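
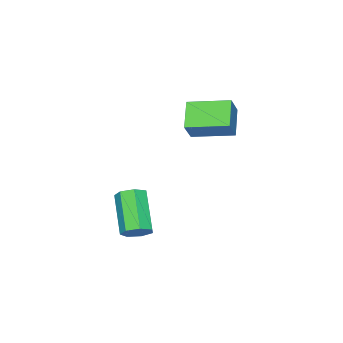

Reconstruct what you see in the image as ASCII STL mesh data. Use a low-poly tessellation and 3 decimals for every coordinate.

solid 
facet normal 0.419 0.496 -0.761
outer loop
vertex 0.855 2.657 -3.328
vertex 0.605 2.311 -3.691
vertex 0.415 2.794 -3.481
endloop
endfacet
facet normal 0.058 0.821 0.568
outer loop
vertex 0.855 2.657 -3.328
vertex 0.415 2.794 -3.481
vertex 0.124 1.794 -2.005
endloop
endfacet
facet normal 0.059 0.821 0.568
outer loop
vertex 0.124 1.794 -2.005
vertex 0.415 2.794 -3.481
vertex -0.316 1.932 -2.159
endloop
endfacet
facet normal -0.421 -0.497 0.759
outer loop
vertex 0.124 1.794 -2.005
vertex -0.316 1.932 -2.159
vertex -0.125 1.449 -2.369
endloop
endfacet
facet normal 0.421 0.496 -0.760
outer loop
vertex 0.415 2.794 -3.481
vertex 0.605 2.311 -3.691
vertex 0.118 2.568 -3.793
endloop
endfacet
facet normal -0.671 0.734 0.107
outer loop
vertex 0.415 2.794 -3.481
vertex 0.118 2.568 -3.793
vertex -0.316 1.932 -2.159
endloop
endfacet
facet normal -0.672 0.733 0.107
outer loop
vertex -0.316 1.932 -2.159
vertex 0.118 2.568 -3.793
vertex -0.613 1.705 -2.47
endloop
endfacet
facet normal -0.418 -0.496 0.761
outer loop
vertex -0.316 1.932 -2.159
vertex -0.613 1.705 -2.47
vertex -0.125 1.449 -2.369
endloop
endfacet
facet normal 0.421 0.496 -0.759
outer loop
vertex 0.118 2.568 -3.793
vertex 0.605 2.311 -3.691
vertex 0.188 2.149 -4.028
endloop
endfacet
facet normal -0.896 0.094 -0.434
outer loop
vertex 0.118 2.568 -3.793
vertex 0.188 2.149 -4.028
vertex -0.613 1.705 -2.47
endloop
endfacet
facet normal -0.896 0.092 -0.434
outer loop
vertex -0.613 1.705 -2.47
vertex 0.188 2.149 -4.028
vertex -0.542 1.286 -2.705
endloop
endfacet
facet normal -0.418 -0.497 0.760
outer loop
vertex -0.613 1.705 -2.47
vertex -0.542 1.286 -2.705
vertex -0.125 1.449 -2.369
endloop
endfacet
facet normal 0.421 0.497 -0.759
outer loop
vertex 0.188 2.149 -4.028
vertex 0.605 2.311 -3.691
vertex 0.573 1.852 -4.009
endloop
endfacet
facet normal -0.445 -0.618 -0.648
outer loop
vertex 0.188 2.149 -4.028
vertex 0.573 1.852 -4.009
vertex -0.542 1.286 -2.705
endloop
endfacet
facet normal -0.446 -0.616 -0.649
outer loop
vertex -0.542 1.286 -2.705
vertex 0.573 1.852 -4.009
vertex -0.158 0.989 -2.687
endloop
endfacet
facet normal -0.419 -0.496 0.761
outer loop
vertex -0.542 1.286 -2.705
vertex -0.158 0.989 -2.687
vertex -0.125 1.449 -2.369
endloop
endfacet
facet normal 0.420 0.497 -0.759
outer loop
vertex 0.573 1.852 -4.009
vertex 0.605 2.311 -3.691
vertex 0.981 1.901 -3.751
endloop
endfacet
facet normal 0.340 -0.862 -0.375
outer loop
vertex 0.573 1.852 -4.009
vertex 0.981 1.901 -3.751
vertex -0.158 0.989 -2.687
endloop
endfacet
facet normal 0.340 -0.862 -0.375
outer loop
vertex -0.158 0.989 -2.687
vertex 0.981 1.901 -3.751
vertex 0.251 1.038 -2.429
endloop
endfacet
facet normal -0.420 -0.495 0.760
outer loop
vertex -0.158 0.989 -2.687
vertex 0.251 1.038 -2.429
vertex -0.125 1.449 -2.369
endloop
endfacet
facet normal 0.419 0.496 -0.760
outer loop
vertex 0.981 1.901 -3.751
vertex 0.605 2.311 -3.691
vertex 1.107 2.259 -3.448
endloop
endfacet
facet normal 0.870 -0.459 0.181
outer loop
vertex 0.981 1.901 -3.751
vertex 1.107 2.259 -3.448
vertex 0.251 1.038 -2.429
endloop
endfacet
facet normal 0.870 -0.458 0.182
outer loop
vertex 0.251 1.038 -2.429
vertex 1.107 2.259 -3.448
vertex 0.376 1.396 -2.126
endloop
endfacet
facet normal -0.421 -0.496 0.760
outer loop
vertex 0.251 1.038 -2.429
vertex 0.376 1.396 -2.126
vertex -0.125 1.449 -2.369
endloop
endfacet
facet normal 0.420 0.495 -0.761
outer loop
vertex 1.107 2.259 -3.448
vertex 0.605 2.311 -3.691
vertex 0.855 2.657 -3.328
endloop
endfacet
facet normal 0.745 0.290 0.601
outer loop
vertex 1.107 2.259 -3.448
vertex 0.855 2.657 -3.328
vertex 0.376 1.396 -2.126
endloop
endfacet
facet normal 0.745 0.289 0.601
outer loop
vertex 0.376 1.396 -2.126
vertex 0.855 2.657 -3.328
vertex 0.124 1.794 -2.005
endloop
endfacet
facet normal -0.421 -0.497 0.759
outer loop
vertex 0.376 1.396 -2.126
vertex 0.124 1.794 -2.005
vertex -0.125 1.449 -2.369
endloop
endfacet
facet normal -0.577 -0.387 0.719
outer loop
vertex -2.342 1.997 1.326
vertex -3.026 3.353 1.508
vertex -2.998 1.754 0.669
endloop
endfacet
facet normal 0.447 -0.886 -0.119
outer loop
vertex -2.294 2.227 -0.208
vertex -2.342 1.997 1.326
vertex -2.998 1.754 0.669
endloop
endfacet
facet normal -0.577 -0.387 0.719
outer loop
vertex -2.998 1.754 0.669
vertex -3.026 3.353 1.508
vertex -3.682 3.111 0.851
endloop
endfacet
facet normal -0.683 -0.253 -0.685
outer loop
vertex -3.682 3.111 0.851
vertex -2.294 2.227 -0.208
vertex -2.998 1.754 0.669
endloop
endfacet
facet normal 0.683 0.253 0.685
outer loop
vertex -2.342 1.997 1.326
vertex -2.322 3.826 0.631
vertex -3.026 3.353 1.508
endloop
endfacet
facet normal 0.446 -0.887 -0.119
outer loop
vertex -1.638 2.469 0.449
vertex -2.342 1.997 1.326
vertex -2.294 2.227 -0.208
endloop
endfacet
facet normal 0.684 0.253 0.685
outer loop
vertex -1.638 2.469 0.449
vertex -2.322 3.826 0.631
vertex -2.342 1.997 1.326
endloop
endfacet
facet normal -0.447 0.887 0.120
outer loop
vertex -3.026 3.353 1.508
vertex -2.322 3.826 0.631
vertex -3.682 3.111 0.851
endloop
endfacet
facet normal -0.683 -0.253 -0.685
outer loop
vertex -2.978 3.583 -0.026
vertex -2.294 2.227 -0.208
vertex -3.682 3.111 0.851
endloop
endfacet
facet normal -0.447 0.887 0.118
outer loop
vertex -3.682 3.111 0.851
vertex -2.322 3.826 0.631
vertex -2.978 3.583 -0.026
endloop
endfacet
facet normal 0.577 0.388 -0.719
outer loop
vertex -2.978 3.583 -0.026
vertex -1.638 2.469 0.449
vertex -2.294 2.227 -0.208
endloop
endfacet
facet normal 0.577 0.387 -0.719
outer loop
vertex -2.322 3.826 0.631
vertex -1.638 2.469 0.449
vertex -2.978 3.583 -0.026
endloop
endfacet

endsolid


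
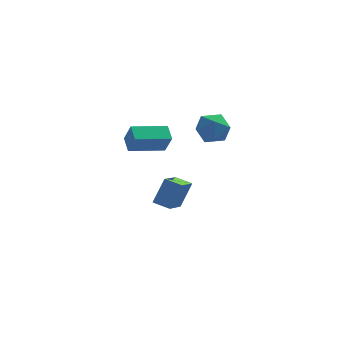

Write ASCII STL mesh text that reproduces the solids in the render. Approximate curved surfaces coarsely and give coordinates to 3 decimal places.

solid 
facet normal -0.952 -0.257 0.164
outer loop
vertex -1.787 -2.836 3.299
vertex -1.928 -2.075 3.675
vertex -2.07 -2.407 2.326
endloop
endfacet
facet normal 0.164 -0.884 -0.437
outer loop
vertex -0.432 -1.965 2.045
vertex -1.787 -2.836 3.299
vertex -2.07 -2.407 2.326
endloop
endfacet
facet normal -0.952 -0.258 0.164
outer loop
vertex -2.07 -2.407 2.326
vertex -1.928 -2.075 3.675
vertex -2.211 -1.647 2.702
endloop
endfacet
facet normal -0.257 0.390 -0.884
outer loop
vertex -2.211 -1.647 2.702
vertex -0.432 -1.965 2.045
vertex -2.07 -2.407 2.326
endloop
endfacet
facet normal 0.257 -0.389 0.885
outer loop
vertex -1.787 -2.836 3.299
vertex -0.29 -1.633 3.394
vertex -1.928 -2.075 3.675
endloop
endfacet
facet normal 0.164 -0.884 -0.437
outer loop
vertex -0.149 -2.393 3.018
vertex -1.787 -2.836 3.299
vertex -0.432 -1.965 2.045
endloop
endfacet
facet normal 0.257 -0.390 0.884
outer loop
vertex -0.149 -2.393 3.018
vertex -0.29 -1.633 3.394
vertex -1.787 -2.836 3.299
endloop
endfacet
facet normal -0.164 0.885 0.437
outer loop
vertex -1.928 -2.075 3.675
vertex -0.29 -1.633 3.394
vertex -2.211 -1.647 2.702
endloop
endfacet
facet normal -0.257 0.389 -0.884
outer loop
vertex -0.573 -1.204 2.421
vertex -0.432 -1.965 2.045
vertex -2.211 -1.647 2.702
endloop
endfacet
facet normal -0.164 0.884 0.438
outer loop
vertex -2.211 -1.647 2.702
vertex -0.29 -1.633 3.394
vertex -0.573 -1.204 2.421
endloop
endfacet
facet normal 0.952 0.257 -0.164
outer loop
vertex -0.573 -1.204 2.421
vertex -0.149 -2.393 3.018
vertex -0.432 -1.965 2.045
endloop
endfacet
facet normal 0.952 0.258 -0.163
outer loop
vertex -0.29 -1.633 3.394
vertex -0.149 -2.393 3.018
vertex -0.573 -1.204 2.421
endloop
endfacet
facet normal -0.849 0.481 0.219
outer loop
vertex -0.256 1.178 -1.699
vertex 0.334 2.555 -2.437
vertex -0.838 0.738 -2.986
endloop
endfacet
facet normal -0.353 -0.825 0.442
outer loop
vertex -0.074 0.305 -3.183
vertex -0.256 1.178 -1.699
vertex -0.838 0.738 -2.986
endloop
endfacet
facet normal -0.849 0.481 0.219
outer loop
vertex -0.838 0.738 -2.986
vertex 0.334 2.555 -2.437
vertex -0.248 2.115 -3.724
endloop
endfacet
facet normal -0.393 -0.298 -0.870
outer loop
vertex -0.248 2.115 -3.724
vertex -0.074 0.305 -3.183
vertex -0.838 0.738 -2.986
endloop
endfacet
facet normal 0.393 0.298 0.870
outer loop
vertex -0.256 1.178 -1.699
vertex 1.098 2.122 -2.634
vertex 0.334 2.555 -2.437
endloop
endfacet
facet normal -0.353 -0.825 0.442
outer loop
vertex 0.508 0.745 -1.896
vertex -0.256 1.178 -1.699
vertex -0.074 0.305 -3.183
endloop
endfacet
facet normal 0.393 0.298 0.870
outer loop
vertex 0.508 0.745 -1.896
vertex 1.098 2.122 -2.634
vertex -0.256 1.178 -1.699
endloop
endfacet
facet normal 0.353 0.825 -0.442
outer loop
vertex 0.334 2.555 -2.437
vertex 1.098 2.122 -2.634
vertex -0.248 2.115 -3.724
endloop
endfacet
facet normal -0.393 -0.298 -0.870
outer loop
vertex 0.516 1.682 -3.921
vertex -0.074 0.305 -3.183
vertex -0.248 2.115 -3.724
endloop
endfacet
facet normal 0.353 0.825 -0.442
outer loop
vertex -0.248 2.115 -3.724
vertex 1.098 2.122 -2.634
vertex 0.516 1.682 -3.921
endloop
endfacet
facet normal 0.849 -0.481 -0.219
outer loop
vertex 0.516 1.682 -3.921
vertex 0.508 0.745 -1.896
vertex -0.074 0.305 -3.183
endloop
endfacet
facet normal 0.849 -0.481 -0.219
outer loop
vertex 1.098 2.122 -2.634
vertex 0.508 0.745 -1.896
vertex 0.516 1.682 -3.921
endloop
endfacet
facet normal -0.959 0.100 0.267
outer loop
vertex 1.083 0.1 2.186
vertex 1.101 -0.733 2.563
vertex 1.317 0.001 3.064
endloop
endfacet
facet normal -0.630 0.735 0.251
outer loop
vertex 1.083 0.1 2.186
vertex 1.317 0.001 3.064
vertex 1.781 0.581 2.531
endloop
endfacet
facet normal -0.374 0.834 -0.406
outer loop
vertex 1.083 0.1 2.186
vertex 1.781 0.581 2.531
vertex 1.851 0.207 1.699
endloop
endfacet
facet normal -0.543 0.261 -0.798
outer loop
vertex 1.083 0.1 2.186
vertex 1.851 0.207 1.699
vertex 1.431 -0.605 1.719
endloop
endfacet
facet normal -0.904 -0.193 -0.383
outer loop
vertex 1.083 0.1 2.186
vertex 1.431 -0.605 1.719
vertex 1.101 -0.733 2.563
endloop
endfacet
facet normal -0.078 0.708 0.702
outer loop
vertex 1.781 0.581 2.531
vertex 1.317 0.001 3.064
vertex 2.229 0.045 3.121
endloop
endfacet
facet normal -0.609 -0.317 0.727
outer loop
vertex 1.317 0.001 3.064
vertex 1.101 -0.733 2.563
vertex 1.809 -0.767 3.141
endloop
endfacet
facet normal -0.520 -0.791 -0.323
outer loop
vertex 1.101 -0.733 2.563
vertex 1.431 -0.605 1.719
vertex 1.879 -1.141 2.309
endloop
endfacet
facet normal 0.065 -0.058 -0.996
outer loop
vertex 1.431 -0.605 1.719
vertex 1.851 0.207 1.699
vertex 2.343 -0.561 1.776
endloop
endfacet
facet normal 0.337 0.869 -0.362
outer loop
vertex 1.851 0.207 1.699
vertex 1.781 0.581 2.531
vertex 2.559 0.173 2.277
endloop
endfacet
facet normal 0.543 -0.261 0.798
outer loop
vertex 2.577 -0.66 2.654
vertex 2.229 0.045 3.121
vertex 1.809 -0.767 3.141
endloop
endfacet
facet normal 0.374 -0.834 0.406
outer loop
vertex 2.577 -0.66 2.654
vertex 1.809 -0.767 3.141
vertex 1.879 -1.141 2.309
endloop
endfacet
facet normal 0.630 -0.735 -0.251
outer loop
vertex 2.577 -0.66 2.654
vertex 1.879 -1.141 2.309
vertex 2.343 -0.561 1.776
endloop
endfacet
facet normal 0.959 -0.100 -0.267
outer loop
vertex 2.577 -0.66 2.654
vertex 2.343 -0.561 1.776
vertex 2.559 0.173 2.277
endloop
endfacet
facet normal 0.904 0.193 0.383
outer loop
vertex 2.577 -0.66 2.654
vertex 2.559 0.173 2.277
vertex 2.229 0.045 3.121
endloop
endfacet
facet normal -0.065 0.058 0.996
outer loop
vertex 1.809 -0.767 3.141
vertex 2.229 0.045 3.121
vertex 1.317 0.001 3.064
endloop
endfacet
facet normal -0.337 -0.869 0.362
outer loop
vertex 1.879 -1.141 2.309
vertex 1.809 -0.767 3.141
vertex 1.101 -0.733 2.563
endloop
endfacet
facet normal 0.078 -0.708 -0.702
outer loop
vertex 2.343 -0.561 1.776
vertex 1.879 -1.141 2.309
vertex 1.431 -0.605 1.719
endloop
endfacet
facet normal 0.609 0.317 -0.727
outer loop
vertex 2.559 0.173 2.277
vertex 2.343 -0.561 1.776
vertex 1.851 0.207 1.699
endloop
endfacet
facet normal 0.520 0.791 0.323
outer loop
vertex 2.229 0.045 3.121
vertex 2.559 0.173 2.277
vertex 1.781 0.581 2.531
endloop
endfacet

endsolid


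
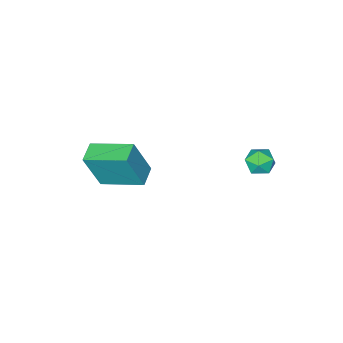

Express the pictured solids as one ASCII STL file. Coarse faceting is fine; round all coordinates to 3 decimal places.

solid 
facet normal -0.521 0.796 0.310
outer loop
vertex 1.823 -2.108 -0.407
vertex 2.548 -1.568 -0.575
vertex 1.217 -1.833 -2.133
endloop
endfacet
facet normal -0.788 -0.588 0.183
outer loop
vertex 2.212 -3.352 -2.725
vertex 1.823 -2.108 -0.407
vertex 1.217 -1.833 -2.133
endloop
endfacet
facet normal -0.521 0.796 0.310
outer loop
vertex 1.217 -1.833 -2.133
vertex 2.548 -1.568 -0.575
vertex 1.942 -1.293 -2.301
endloop
endfacet
facet normal -0.327 0.149 -0.933
outer loop
vertex 1.942 -1.293 -2.301
vertex 2.212 -3.352 -2.725
vertex 1.217 -1.833 -2.133
endloop
endfacet
facet normal 0.327 -0.149 0.933
outer loop
vertex 1.823 -2.108 -0.407
vertex 3.543 -3.087 -1.167
vertex 2.548 -1.568 -0.575
endloop
endfacet
facet normal -0.788 -0.588 0.183
outer loop
vertex 2.818 -3.627 -0.999
vertex 1.823 -2.108 -0.407
vertex 2.212 -3.352 -2.725
endloop
endfacet
facet normal 0.327 -0.149 0.933
outer loop
vertex 2.818 -3.627 -0.999
vertex 3.543 -3.087 -1.167
vertex 1.823 -2.108 -0.407
endloop
endfacet
facet normal 0.788 0.588 -0.183
outer loop
vertex 2.548 -1.568 -0.575
vertex 3.543 -3.087 -1.167
vertex 1.942 -1.293 -2.301
endloop
endfacet
facet normal -0.327 0.149 -0.933
outer loop
vertex 2.937 -2.812 -2.893
vertex 2.212 -3.352 -2.725
vertex 1.942 -1.293 -2.301
endloop
endfacet
facet normal 0.788 0.588 -0.183
outer loop
vertex 1.942 -1.293 -2.301
vertex 3.543 -3.087 -1.167
vertex 2.937 -2.812 -2.893
endloop
endfacet
facet normal 0.521 -0.796 -0.310
outer loop
vertex 2.937 -2.812 -2.893
vertex 2.818 -3.627 -0.999
vertex 2.212 -3.352 -2.725
endloop
endfacet
facet normal 0.521 -0.796 -0.310
outer loop
vertex 3.543 -3.087 -1.167
vertex 2.818 -3.627 -0.999
vertex 2.937 -2.812 -2.893
endloop
endfacet
facet normal 0.121 0.955 0.270
outer loop
vertex -0.858 2.744 0.078
vertex -1.159 2.619 0.655
vertex -0.502 2.551 0.602
endloop
endfacet
facet normal 0.646 0.745 -0.165
outer loop
vertex -0.858 2.744 0.078
vertex -0.502 2.551 0.602
vertex -0.369 2.303 0.003
endloop
endfacet
facet normal 0.353 0.524 -0.775
outer loop
vertex -0.858 2.744 0.078
vertex -0.369 2.303 0.003
vertex -0.944 2.219 -0.316
endloop
endfacet
facet normal -0.355 0.598 -0.719
outer loop
vertex -0.858 2.744 0.078
vertex -0.944 2.219 -0.316
vertex -1.432 2.414 0.087
endloop
endfacet
facet normal -0.498 0.864 -0.073
outer loop
vertex -0.858 2.744 0.078
vertex -1.432 2.414 0.087
vertex -1.159 2.619 0.655
endloop
endfacet
facet normal 0.973 0.187 0.138
outer loop
vertex -0.369 2.303 0.003
vertex -0.502 2.551 0.602
vertex -0.368 1.906 0.533
endloop
endfacet
facet normal 0.122 0.528 0.841
outer loop
vertex -0.502 2.551 0.602
vertex -1.159 2.619 0.655
vertex -0.856 2.101 0.936
endloop
endfacet
facet normal -0.880 0.380 0.286
outer loop
vertex -1.159 2.619 0.655
vertex -1.432 2.414 0.087
vertex -1.431 2.017 0.617
endloop
endfacet
facet normal -0.648 -0.053 -0.759
outer loop
vertex -1.432 2.414 0.087
vertex -0.944 2.219 -0.316
vertex -1.298 1.769 0.018
endloop
endfacet
facet normal 0.497 -0.171 -0.851
outer loop
vertex -0.944 2.219 -0.316
vertex -0.369 2.303 0.003
vertex -0.641 1.701 -0.035
endloop
endfacet
facet normal 0.355 -0.598 0.719
outer loop
vertex -0.942 1.576 0.542
vertex -0.368 1.906 0.533
vertex -0.856 2.101 0.936
endloop
endfacet
facet normal -0.353 -0.524 0.775
outer loop
vertex -0.942 1.576 0.542
vertex -0.856 2.101 0.936
vertex -1.431 2.017 0.617
endloop
endfacet
facet normal -0.646 -0.745 0.165
outer loop
vertex -0.942 1.576 0.542
vertex -1.431 2.017 0.617
vertex -1.298 1.769 0.018
endloop
endfacet
facet normal -0.121 -0.955 -0.270
outer loop
vertex -0.942 1.576 0.542
vertex -1.298 1.769 0.018
vertex -0.641 1.701 -0.035
endloop
endfacet
facet normal 0.498 -0.864 0.073
outer loop
vertex -0.942 1.576 0.542
vertex -0.641 1.701 -0.035
vertex -0.368 1.906 0.533
endloop
endfacet
facet normal 0.648 0.053 0.759
outer loop
vertex -0.856 2.101 0.936
vertex -0.368 1.906 0.533
vertex -0.502 2.551 0.602
endloop
endfacet
facet normal -0.497 0.171 0.851
outer loop
vertex -1.431 2.017 0.617
vertex -0.856 2.101 0.936
vertex -1.159 2.619 0.655
endloop
endfacet
facet normal -0.973 -0.187 -0.138
outer loop
vertex -1.298 1.769 0.018
vertex -1.431 2.017 0.617
vertex -1.432 2.414 0.087
endloop
endfacet
facet normal -0.122 -0.528 -0.841
outer loop
vertex -0.641 1.701 -0.035
vertex -1.298 1.769 0.018
vertex -0.944 2.219 -0.316
endloop
endfacet
facet normal 0.880 -0.380 -0.286
outer loop
vertex -0.368 1.906 0.533
vertex -0.641 1.701 -0.035
vertex -0.369 2.303 0.003
endloop
endfacet

endsolid


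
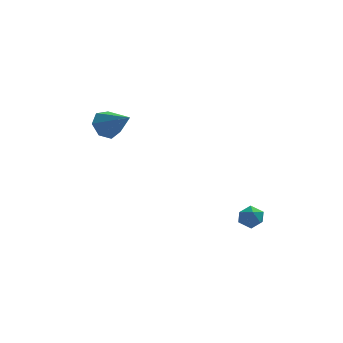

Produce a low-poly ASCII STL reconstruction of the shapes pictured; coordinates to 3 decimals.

solid 
facet normal -0.642 0.582 -0.498
outer loop
vertex 3.345 -2.309 -1.694
vertex 2.772 -2.752 -1.473
vertex 2.979 -2.16 -1.048
endloop
endfacet
facet normal -0.083 0.960 -0.268
outer loop
vertex 3.345 -2.309 -1.694
vertex 2.979 -2.16 -1.048
vertex 3.734 -2.103 -1.078
endloop
endfacet
facet normal 0.507 0.668 -0.544
outer loop
vertex 3.345 -2.309 -1.694
vertex 3.734 -2.103 -1.078
vertex 3.993 -2.66 -1.521
endloop
endfacet
facet normal 0.312 0.110 -0.944
outer loop
vertex 3.345 -2.309 -1.694
vertex 3.993 -2.66 -1.521
vertex 3.399 -3.061 -1.764
endloop
endfacet
facet normal -0.397 0.057 -0.916
outer loop
vertex 3.345 -2.309 -1.694
vertex 3.399 -3.061 -1.764
vertex 2.772 -2.752 -1.473
endloop
endfacet
facet normal -0.050 0.895 0.442
outer loop
vertex 3.734 -2.103 -1.078
vertex 2.979 -2.16 -1.048
vertex 3.401 -2.419 -0.476
endloop
endfacet
facet normal -0.956 0.284 0.070
outer loop
vertex 2.979 -2.16 -1.048
vertex 2.772 -2.752 -1.473
vertex 2.807 -2.82 -0.719
endloop
endfacet
facet normal -0.560 -0.565 -0.606
outer loop
vertex 2.772 -2.752 -1.473
vertex 3.399 -3.061 -1.764
vertex 3.066 -3.377 -1.162
endloop
endfacet
facet normal 0.589 -0.478 -0.651
outer loop
vertex 3.399 -3.061 -1.764
vertex 3.993 -2.66 -1.521
vertex 3.821 -3.32 -1.192
endloop
endfacet
facet normal 0.906 0.424 -0.004
outer loop
vertex 3.993 -2.66 -1.521
vertex 3.734 -2.103 -1.078
vertex 4.028 -2.728 -0.767
endloop
endfacet
facet normal -0.312 -0.110 0.944
outer loop
vertex 3.455 -3.171 -0.546
vertex 3.401 -2.419 -0.476
vertex 2.807 -2.82 -0.719
endloop
endfacet
facet normal -0.507 -0.668 0.544
outer loop
vertex 3.455 -3.171 -0.546
vertex 2.807 -2.82 -0.719
vertex 3.066 -3.377 -1.162
endloop
endfacet
facet normal 0.083 -0.960 0.268
outer loop
vertex 3.455 -3.171 -0.546
vertex 3.066 -3.377 -1.162
vertex 3.821 -3.32 -1.192
endloop
endfacet
facet normal 0.642 -0.582 0.498
outer loop
vertex 3.455 -3.171 -0.546
vertex 3.821 -3.32 -1.192
vertex 4.028 -2.728 -0.767
endloop
endfacet
facet normal 0.397 -0.057 0.916
outer loop
vertex 3.455 -3.171 -0.546
vertex 4.028 -2.728 -0.767
vertex 3.401 -2.419 -0.476
endloop
endfacet
facet normal -0.589 0.478 0.651
outer loop
vertex 2.807 -2.82 -0.719
vertex 3.401 -2.419 -0.476
vertex 2.979 -2.16 -1.048
endloop
endfacet
facet normal -0.906 -0.424 0.004
outer loop
vertex 3.066 -3.377 -1.162
vertex 2.807 -2.82 -0.719
vertex 2.772 -2.752 -1.473
endloop
endfacet
facet normal 0.050 -0.895 -0.442
outer loop
vertex 3.821 -3.32 -1.192
vertex 3.066 -3.377 -1.162
vertex 3.399 -3.061 -1.764
endloop
endfacet
facet normal 0.956 -0.284 -0.070
outer loop
vertex 4.028 -2.728 -0.767
vertex 3.821 -3.32 -1.192
vertex 3.993 -2.66 -1.521
endloop
endfacet
facet normal 0.560 0.565 0.606
outer loop
vertex 3.401 -2.419 -0.476
vertex 4.028 -2.728 -0.767
vertex 3.734 -2.103 -1.078
endloop
endfacet
facet normal -0.612 0.581 -0.536
outer loop
vertex -3.081 2.726 2.419
vertex -3.796 2.536 3.03
vertex -3.152 3.247 3.065
endloop
endfacet
facet normal 0.965 0.244 -0.091
outer loop
vertex -3.081 2.726 2.419
vertex -3.152 3.247 3.065
vertex -2.584 1.384 4.09
endloop
endfacet
facet normal -0.613 0.581 -0.535
outer loop
vertex -3.152 3.247 3.065
vertex -3.796 2.536 3.03
vertex -3.708 3.232 3.685
endloop
endfacet
facet normal 0.633 0.512 0.580
outer loop
vertex -3.152 3.247 3.065
vertex -3.708 3.232 3.685
vertex -2.584 1.384 4.09
endloop
endfacet
facet normal -0.612 0.582 -0.536
outer loop
vertex -3.708 3.232 3.685
vertex -3.796 2.536 3.03
vertex -4.331 2.693 3.811
endloop
endfacet
facet normal 0.008 0.219 0.976
outer loop
vertex -3.708 3.232 3.685
vertex -4.331 2.693 3.811
vertex -2.584 1.384 4.09
endloop
endfacet
facet normal -0.612 0.582 -0.536
outer loop
vertex -4.331 2.693 3.811
vertex -3.796 2.536 3.03
vertex -4.551 2.036 3.349
endloop
endfacet
facet normal -0.438 -0.414 0.798
outer loop
vertex -4.331 2.693 3.811
vertex -4.551 2.036 3.349
vertex -2.584 1.384 4.09
endloop
endfacet
facet normal -0.612 0.582 -0.536
outer loop
vertex -4.551 2.036 3.349
vertex -3.796 2.536 3.03
vertex -4.202 1.755 2.646
endloop
endfacet
facet normal -0.370 -0.911 0.181
outer loop
vertex -4.551 2.036 3.349
vertex -4.202 1.755 2.646
vertex -2.584 1.384 4.09
endloop
endfacet
facet normal -0.612 0.582 -0.536
outer loop
vertex -4.202 1.755 2.646
vertex -3.796 2.536 3.03
vertex -3.548 2.062 2.232
endloop
endfacet
facet normal 0.161 -0.897 -0.411
outer loop
vertex -4.202 1.755 2.646
vertex -3.548 2.062 2.232
vertex -2.584 1.384 4.09
endloop
endfacet
facet normal -0.612 0.581 -0.536
outer loop
vertex -3.548 2.062 2.232
vertex -3.796 2.536 3.03
vertex -3.081 2.726 2.419
endloop
endfacet
facet normal 0.756 -0.382 -0.532
outer loop
vertex -3.548 2.062 2.232
vertex -3.081 2.726 2.419
vertex -2.584 1.384 4.09
endloop
endfacet

endsolid


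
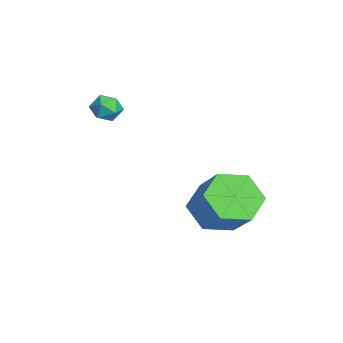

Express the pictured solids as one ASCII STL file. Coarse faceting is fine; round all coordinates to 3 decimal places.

solid 
facet normal -0.389 0.319 0.864
outer loop
vertex -0.765 0.311 3.411
vertex -0.507 -0.182 3.709
vertex -0.185 0.357 3.655
endloop
endfacet
facet normal -0.250 0.867 0.430
outer loop
vertex -0.765 0.311 3.411
vertex -0.185 0.357 3.655
vertex -0.309 0.603 3.087
endloop
endfacet
facet normal -0.616 0.768 -0.175
outer loop
vertex -0.765 0.311 3.411
vertex -0.309 0.603 3.087
vertex -0.708 0.215 2.79
endloop
endfacet
facet normal -0.981 0.158 -0.114
outer loop
vertex -0.765 0.311 3.411
vertex -0.708 0.215 2.79
vertex -0.831 -0.27 3.175
endloop
endfacet
facet normal -0.840 -0.120 0.529
outer loop
vertex -0.765 0.311 3.411
vertex -0.831 -0.27 3.175
vertex -0.507 -0.182 3.709
endloop
endfacet
facet normal 0.445 0.853 0.272
outer loop
vertex -0.309 0.603 3.087
vertex -0.185 0.357 3.655
vertex 0.231 0.29 3.185
endloop
endfacet
facet normal 0.220 -0.034 0.975
outer loop
vertex -0.185 0.357 3.655
vertex -0.507 -0.182 3.709
vertex 0.108 -0.195 3.57
endloop
endfacet
facet normal -0.510 -0.744 0.432
outer loop
vertex -0.507 -0.182 3.709
vertex -0.831 -0.27 3.175
vertex -0.291 -0.583 3.273
endloop
endfacet
facet normal -0.736 -0.297 -0.609
outer loop
vertex -0.831 -0.27 3.175
vertex -0.708 0.215 2.79
vertex -0.415 -0.337 2.705
endloop
endfacet
facet normal -0.145 0.691 -0.708
outer loop
vertex -0.708 0.215 2.79
vertex -0.309 0.603 3.087
vertex -0.093 0.202 2.651
endloop
endfacet
facet normal 0.981 -0.158 0.114
outer loop
vertex 0.165 -0.291 2.949
vertex 0.231 0.29 3.185
vertex 0.108 -0.195 3.57
endloop
endfacet
facet normal 0.616 -0.768 0.175
outer loop
vertex 0.165 -0.291 2.949
vertex 0.108 -0.195 3.57
vertex -0.291 -0.583 3.273
endloop
endfacet
facet normal 0.250 -0.867 -0.430
outer loop
vertex 0.165 -0.291 2.949
vertex -0.291 -0.583 3.273
vertex -0.415 -0.337 2.705
endloop
endfacet
facet normal 0.389 -0.319 -0.864
outer loop
vertex 0.165 -0.291 2.949
vertex -0.415 -0.337 2.705
vertex -0.093 0.202 2.651
endloop
endfacet
facet normal 0.840 0.120 -0.529
outer loop
vertex 0.165 -0.291 2.949
vertex -0.093 0.202 2.651
vertex 0.231 0.29 3.185
endloop
endfacet
facet normal 0.736 0.297 0.609
outer loop
vertex 0.108 -0.195 3.57
vertex 0.231 0.29 3.185
vertex -0.185 0.357 3.655
endloop
endfacet
facet normal 0.145 -0.691 0.708
outer loop
vertex -0.291 -0.583 3.273
vertex 0.108 -0.195 3.57
vertex -0.507 -0.182 3.709
endloop
endfacet
facet normal -0.445 -0.853 -0.272
outer loop
vertex -0.415 -0.337 2.705
vertex -0.291 -0.583 3.273
vertex -0.831 -0.27 3.175
endloop
endfacet
facet normal -0.220 0.034 -0.975
outer loop
vertex -0.093 0.202 2.651
vertex -0.415 -0.337 2.705
vertex -0.708 0.215 2.79
endloop
endfacet
facet normal 0.510 0.744 -0.432
outer loop
vertex 0.231 0.29 3.185
vertex -0.093 0.202 2.651
vertex -0.309 0.603 3.087
endloop
endfacet
facet normal -0.679 -0.274 -0.682
outer loop
vertex 3.278 2.919 -0.795
vertex 2.517 3.463 -0.256
vertex 3.091 3.957 -1.026
endloop
endfacet
facet normal 0.714 -0.027 -0.700
outer loop
vertex 3.278 2.919 -0.795
vertex 3.091 3.957 -1.026
vertex 4.404 3.372 0.336
endloop
endfacet
facet normal 0.714 -0.027 -0.700
outer loop
vertex 4.404 3.372 0.336
vertex 3.091 3.957 -1.026
vertex 4.218 4.411 0.106
endloop
endfacet
facet normal 0.679 0.272 0.682
outer loop
vertex 4.404 3.372 0.336
vertex 4.218 4.411 0.106
vertex 3.643 3.917 0.876
endloop
endfacet
facet normal -0.679 -0.273 -0.681
outer loop
vertex 3.091 3.957 -1.026
vertex 2.517 3.463 -0.256
vertex 2.33 4.502 -0.486
endloop
endfacet
facet normal 0.207 0.819 -0.535
outer loop
vertex 3.091 3.957 -1.026
vertex 2.33 4.502 -0.486
vertex 4.218 4.411 0.106
endloop
endfacet
facet normal 0.207 0.820 -0.534
outer loop
vertex 4.218 4.411 0.106
vertex 2.33 4.502 -0.486
vertex 3.457 4.955 0.646
endloop
endfacet
facet normal 0.679 0.273 0.682
outer loop
vertex 4.218 4.411 0.106
vertex 3.457 4.955 0.646
vertex 3.643 3.917 0.876
endloop
endfacet
facet normal -0.679 -0.273 -0.681
outer loop
vertex 2.33 4.502 -0.486
vertex 2.517 3.463 -0.256
vertex 1.756 4.008 0.284
endloop
endfacet
facet normal -0.506 0.846 0.165
outer loop
vertex 2.33 4.502 -0.486
vertex 1.756 4.008 0.284
vertex 3.457 4.955 0.646
endloop
endfacet
facet normal -0.506 0.846 0.165
outer loop
vertex 3.457 4.955 0.646
vertex 1.756 4.008 0.284
vertex 2.882 4.461 1.415
endloop
endfacet
facet normal 0.678 0.273 0.682
outer loop
vertex 3.457 4.955 0.646
vertex 2.882 4.461 1.415
vertex 3.643 3.917 0.876
endloop
endfacet
facet normal -0.679 -0.272 -0.682
outer loop
vertex 1.756 4.008 0.284
vertex 2.517 3.463 -0.256
vertex 1.942 2.969 0.514
endloop
endfacet
facet normal -0.714 0.027 0.700
outer loop
vertex 1.756 4.008 0.284
vertex 1.942 2.969 0.514
vertex 2.882 4.461 1.415
endloop
endfacet
facet normal -0.714 0.027 0.700
outer loop
vertex 2.882 4.461 1.415
vertex 1.942 2.969 0.514
vertex 3.069 3.423 1.646
endloop
endfacet
facet normal 0.679 0.274 0.682
outer loop
vertex 2.882 4.461 1.415
vertex 3.069 3.423 1.646
vertex 3.643 3.917 0.876
endloop
endfacet
facet normal -0.679 -0.273 -0.682
outer loop
vertex 1.942 2.969 0.514
vertex 2.517 3.463 -0.256
vertex 2.703 2.425 -0.026
endloop
endfacet
facet normal -0.207 -0.820 0.534
outer loop
vertex 1.942 2.969 0.514
vertex 2.703 2.425 -0.026
vertex 3.069 3.423 1.646
endloop
endfacet
facet normal -0.208 -0.819 0.534
outer loop
vertex 3.069 3.423 1.646
vertex 2.703 2.425 -0.026
vertex 3.83 2.878 1.106
endloop
endfacet
facet normal 0.679 0.273 0.681
outer loop
vertex 3.069 3.423 1.646
vertex 3.83 2.878 1.106
vertex 3.643 3.917 0.876
endloop
endfacet
facet normal -0.678 -0.273 -0.682
outer loop
vertex 2.703 2.425 -0.026
vertex 2.517 3.463 -0.256
vertex 3.278 2.919 -0.795
endloop
endfacet
facet normal 0.506 -0.846 -0.165
outer loop
vertex 2.703 2.425 -0.026
vertex 3.278 2.919 -0.795
vertex 3.83 2.878 1.106
endloop
endfacet
facet normal 0.507 -0.846 -0.165
outer loop
vertex 3.83 2.878 1.106
vertex 3.278 2.919 -0.795
vertex 4.404 3.372 0.336
endloop
endfacet
facet normal 0.679 0.273 0.681
outer loop
vertex 3.83 2.878 1.106
vertex 4.404 3.372 0.336
vertex 3.643 3.917 0.876
endloop
endfacet

endsolid


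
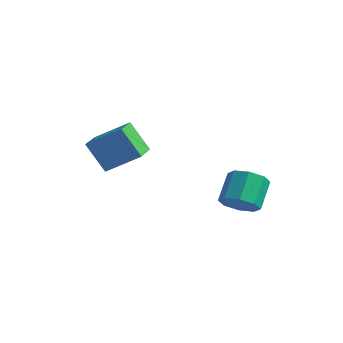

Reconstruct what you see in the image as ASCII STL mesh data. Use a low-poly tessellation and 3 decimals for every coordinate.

solid 
facet normal -0.529 -0.169 0.832
outer loop
vertex -3.174 -4.387 4.876
vertex -4.297 -2.739 4.498
vertex -4.494 -5.532 3.804
endloop
endfacet
facet normal 0.553 -0.812 0.186
outer loop
vertex -3.463 -5.201 2.182
vertex -3.174 -4.387 4.876
vertex -4.494 -5.532 3.804
endloop
endfacet
facet normal -0.529 -0.169 0.831
outer loop
vertex -4.494 -5.532 3.804
vertex -4.297 -2.739 4.498
vertex -5.617 -3.883 3.425
endloop
endfacet
facet normal -0.644 -0.559 -0.523
outer loop
vertex -5.617 -3.883 3.425
vertex -3.463 -5.201 2.182
vertex -4.494 -5.532 3.804
endloop
endfacet
facet normal 0.644 0.559 0.523
outer loop
vertex -3.174 -4.387 4.876
vertex -3.266 -2.408 2.876
vertex -4.297 -2.739 4.498
endloop
endfacet
facet normal 0.553 -0.812 0.186
outer loop
vertex -2.143 -4.057 3.255
vertex -3.174 -4.387 4.876
vertex -3.463 -5.201 2.182
endloop
endfacet
facet normal 0.644 0.559 0.523
outer loop
vertex -2.143 -4.057 3.255
vertex -3.266 -2.408 2.876
vertex -3.174 -4.387 4.876
endloop
endfacet
facet normal -0.553 0.812 -0.186
outer loop
vertex -4.297 -2.739 4.498
vertex -3.266 -2.408 2.876
vertex -5.617 -3.883 3.425
endloop
endfacet
facet normal -0.644 -0.559 -0.523
outer loop
vertex -4.586 -3.553 1.804
vertex -3.463 -5.201 2.182
vertex -5.617 -3.883 3.425
endloop
endfacet
facet normal -0.553 0.812 -0.186
outer loop
vertex -5.617 -3.883 3.425
vertex -3.266 -2.408 2.876
vertex -4.586 -3.553 1.804
endloop
endfacet
facet normal 0.529 0.170 -0.832
outer loop
vertex -4.586 -3.553 1.804
vertex -2.143 -4.057 3.255
vertex -3.463 -5.201 2.182
endloop
endfacet
facet normal 0.529 0.169 -0.832
outer loop
vertex -3.266 -2.408 2.876
vertex -2.143 -4.057 3.255
vertex -4.586 -3.553 1.804
endloop
endfacet
facet normal 0.284 -0.664 -0.692
outer loop
vertex 2.048 -1.627 0.954
vertex 1.521 -1.081 0.214
vertex 2.508 -1.06 0.599
endloop
endfacet
facet normal 0.773 -0.268 0.574
outer loop
vertex 2.048 -1.627 0.954
vertex 2.508 -1.06 0.599
vertex 1.527 -0.404 2.226
endloop
endfacet
facet normal 0.773 -0.268 0.574
outer loop
vertex 1.527 -0.404 2.226
vertex 2.508 -1.06 0.599
vertex 1.987 0.162 1.871
endloop
endfacet
facet normal -0.284 0.664 0.692
outer loop
vertex 1.527 -0.404 2.226
vertex 1.987 0.162 1.871
vertex 0.999 0.141 1.486
endloop
endfacet
facet normal 0.284 -0.665 -0.691
outer loop
vertex 2.508 -1.06 0.599
vertex 1.521 -1.081 0.214
vertex 2.39 -0.506 0.018
endloop
endfacet
facet normal 0.948 0.303 0.097
outer loop
vertex 2.508 -1.06 0.599
vertex 2.39 -0.506 0.018
vertex 1.987 0.162 1.871
endloop
endfacet
facet normal 0.948 0.305 0.096
outer loop
vertex 1.987 0.162 1.871
vertex 2.39 -0.506 0.018
vertex 1.868 0.716 1.29
endloop
endfacet
facet normal -0.284 0.664 0.692
outer loop
vertex 1.987 0.162 1.871
vertex 1.868 0.716 1.29
vertex 0.999 0.141 1.486
endloop
endfacet
facet normal 0.284 -0.664 -0.692
outer loop
vertex 2.39 -0.506 0.018
vertex 1.521 -1.081 0.214
vertex 1.762 -0.289 -0.448
endloop
endfacet
facet normal 0.566 0.698 -0.438
outer loop
vertex 2.39 -0.506 0.018
vertex 1.762 -0.289 -0.448
vertex 1.868 0.716 1.29
endloop
endfacet
facet normal 0.566 0.698 -0.438
outer loop
vertex 1.868 0.716 1.29
vertex 1.762 -0.289 -0.448
vertex 1.24 0.933 0.824
endloop
endfacet
facet normal -0.284 0.664 0.692
outer loop
vertex 1.868 0.716 1.29
vertex 1.24 0.933 0.824
vertex 0.999 0.141 1.486
endloop
endfacet
facet normal 0.284 -0.664 -0.692
outer loop
vertex 1.762 -0.289 -0.448
vertex 1.521 -1.081 0.214
vertex 0.993 -0.536 -0.526
endloop
endfacet
facet normal -0.147 0.683 -0.716
outer loop
vertex 1.762 -0.289 -0.448
vertex 0.993 -0.536 -0.526
vertex 1.24 0.933 0.824
endloop
endfacet
facet normal -0.146 0.683 -0.716
outer loop
vertex 1.24 0.933 0.824
vertex 0.993 -0.536 -0.526
vertex 0.472 0.687 0.746
endloop
endfacet
facet normal -0.283 0.664 0.692
outer loop
vertex 1.24 0.933 0.824
vertex 0.472 0.687 0.746
vertex 0.999 0.141 1.486
endloop
endfacet
facet normal 0.284 -0.664 -0.692
outer loop
vertex 0.993 -0.536 -0.526
vertex 1.521 -1.081 0.214
vertex 0.533 -1.102 -0.171
endloop
endfacet
facet normal -0.773 0.268 -0.575
outer loop
vertex 0.993 -0.536 -0.526
vertex 0.533 -1.102 -0.171
vertex 0.472 0.687 0.746
endloop
endfacet
facet normal -0.774 0.268 -0.574
outer loop
vertex 0.472 0.687 0.746
vertex 0.533 -1.102 -0.171
vertex 0.012 0.12 1.101
endloop
endfacet
facet normal -0.284 0.664 0.692
outer loop
vertex 0.472 0.687 0.746
vertex 0.012 0.12 1.101
vertex 0.999 0.141 1.486
endloop
endfacet
facet normal 0.284 -0.664 -0.692
outer loop
vertex 0.533 -1.102 -0.171
vertex 1.521 -1.081 0.214
vertex 0.652 -1.656 0.41
endloop
endfacet
facet normal -0.948 -0.304 -0.096
outer loop
vertex 0.533 -1.102 -0.171
vertex 0.652 -1.656 0.41
vertex 0.012 0.12 1.101
endloop
endfacet
facet normal -0.948 -0.304 -0.097
outer loop
vertex 0.012 0.12 1.101
vertex 0.652 -1.656 0.41
vertex 0.13 -0.434 1.682
endloop
endfacet
facet normal -0.284 0.665 0.691
outer loop
vertex 0.012 0.12 1.101
vertex 0.13 -0.434 1.682
vertex 0.999 0.141 1.486
endloop
endfacet
facet normal 0.284 -0.664 -0.692
outer loop
vertex 0.652 -1.656 0.41
vertex 1.521 -1.081 0.214
vertex 1.28 -1.873 0.876
endloop
endfacet
facet normal -0.566 -0.698 0.438
outer loop
vertex 0.652 -1.656 0.41
vertex 1.28 -1.873 0.876
vertex 0.13 -0.434 1.682
endloop
endfacet
facet normal -0.566 -0.698 0.438
outer loop
vertex 0.13 -0.434 1.682
vertex 1.28 -1.873 0.876
vertex 0.758 -0.651 2.148
endloop
endfacet
facet normal -0.284 0.664 0.692
outer loop
vertex 0.13 -0.434 1.682
vertex 0.758 -0.651 2.148
vertex 0.999 0.141 1.486
endloop
endfacet
facet normal 0.283 -0.664 -0.692
outer loop
vertex 1.28 -1.873 0.876
vertex 1.521 -1.081 0.214
vertex 2.048 -1.627 0.954
endloop
endfacet
facet normal 0.146 -0.683 0.716
outer loop
vertex 1.28 -1.873 0.876
vertex 2.048 -1.627 0.954
vertex 0.758 -0.651 2.148
endloop
endfacet
facet normal 0.147 -0.682 0.716
outer loop
vertex 0.758 -0.651 2.148
vertex 2.048 -1.627 0.954
vertex 1.527 -0.404 2.226
endloop
endfacet
facet normal -0.284 0.664 0.692
outer loop
vertex 0.758 -0.651 2.148
vertex 1.527 -0.404 2.226
vertex 0.999 0.141 1.486
endloop
endfacet

endsolid


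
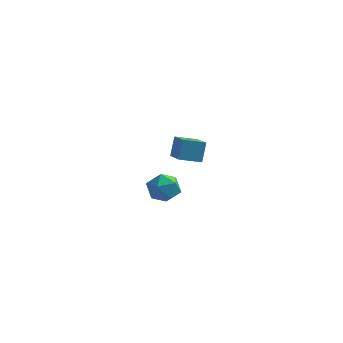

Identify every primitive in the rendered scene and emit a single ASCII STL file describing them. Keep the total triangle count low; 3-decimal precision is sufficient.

solid 
facet normal 0.416 0.291 0.861
outer loop
vertex -0.37 -2.507 -0.143
vertex -0.96 -3.139 0.356
vertex -0.067 -3.443 0.027
endloop
endfacet
facet normal 0.882 0.344 0.322
outer loop
vertex -0.37 -2.507 -0.143
vertex -0.067 -3.443 0.027
vertex 0.094 -3.021 -0.864
endloop
endfacet
facet normal 0.603 0.780 -0.168
outer loop
vertex -0.37 -2.507 -0.143
vertex 0.094 -3.021 -0.864
vertex -0.699 -2.456 -1.085
endloop
endfacet
facet normal -0.035 0.997 0.066
outer loop
vertex -0.37 -2.507 -0.143
vertex -0.699 -2.456 -1.085
vertex -1.35 -2.529 -0.331
endloop
endfacet
facet normal -0.150 0.695 0.703
outer loop
vertex -0.37 -2.507 -0.143
vertex -1.35 -2.529 -0.331
vertex -0.96 -3.139 0.356
endloop
endfacet
facet normal 0.953 -0.303 0.029
outer loop
vertex 0.094 -3.021 -0.864
vertex -0.067 -3.443 0.027
vertex -0.21 -3.971 -0.809
endloop
endfacet
facet normal 0.200 -0.387 0.900
outer loop
vertex -0.067 -3.443 0.027
vertex -0.96 -3.139 0.356
vertex -0.861 -4.044 -0.055
endloop
endfacet
facet normal -0.717 0.267 0.644
outer loop
vertex -0.96 -3.139 0.356
vertex -1.35 -2.529 -0.331
vertex -1.654 -3.479 -0.276
endloop
endfacet
facet normal -0.531 0.754 -0.386
outer loop
vertex -1.35 -2.529 -0.331
vertex -0.699 -2.456 -1.085
vertex -1.493 -3.057 -1.167
endloop
endfacet
facet normal 0.501 0.403 -0.766
outer loop
vertex -0.699 -2.456 -1.085
vertex 0.094 -3.021 -0.864
vertex -0.6 -3.361 -1.496
endloop
endfacet
facet normal 0.035 -0.997 -0.066
outer loop
vertex -1.19 -3.993 -0.997
vertex -0.21 -3.971 -0.809
vertex -0.861 -4.044 -0.055
endloop
endfacet
facet normal -0.603 -0.780 0.168
outer loop
vertex -1.19 -3.993 -0.997
vertex -0.861 -4.044 -0.055
vertex -1.654 -3.479 -0.276
endloop
endfacet
facet normal -0.882 -0.344 -0.322
outer loop
vertex -1.19 -3.993 -0.997
vertex -1.654 -3.479 -0.276
vertex -1.493 -3.057 -1.167
endloop
endfacet
facet normal -0.416 -0.291 -0.861
outer loop
vertex -1.19 -3.993 -0.997
vertex -1.493 -3.057 -1.167
vertex -0.6 -3.361 -1.496
endloop
endfacet
facet normal 0.150 -0.695 -0.703
outer loop
vertex -1.19 -3.993 -0.997
vertex -0.6 -3.361 -1.496
vertex -0.21 -3.971 -0.809
endloop
endfacet
facet normal 0.531 -0.754 0.386
outer loop
vertex -0.861 -4.044 -0.055
vertex -0.21 -3.971 -0.809
vertex -0.067 -3.443 0.027
endloop
endfacet
facet normal -0.501 -0.403 0.766
outer loop
vertex -1.654 -3.479 -0.276
vertex -0.861 -4.044 -0.055
vertex -0.96 -3.139 0.356
endloop
endfacet
facet normal -0.953 0.303 -0.029
outer loop
vertex -1.493 -3.057 -1.167
vertex -1.654 -3.479 -0.276
vertex -1.35 -2.529 -0.331
endloop
endfacet
facet normal -0.200 0.387 -0.900
outer loop
vertex -0.6 -3.361 -1.496
vertex -1.493 -3.057 -1.167
vertex -0.699 -2.456 -1.085
endloop
endfacet
facet normal 0.717 -0.267 -0.644
outer loop
vertex -0.21 -3.971 -0.809
vertex -0.6 -3.361 -1.496
vertex 0.094 -3.021 -0.864
endloop
endfacet
facet normal -0.863 -0.438 0.252
outer loop
vertex -1.686 2.804 -0.454
vertex -2.658 4.306 -1.176
vertex -1.73 2.192 -1.668
endloop
endfacet
facet normal 0.504 -0.778 0.374
outer loop
vertex -0.582 2.774 -2.004
vertex -1.686 2.804 -0.454
vertex -1.73 2.192 -1.668
endloop
endfacet
facet normal -0.863 -0.438 0.252
outer loop
vertex -1.73 2.192 -1.668
vertex -2.658 4.306 -1.176
vertex -2.702 3.694 -2.39
endloop
endfacet
facet normal -0.033 -0.450 -0.892
outer loop
vertex -2.702 3.694 -2.39
vertex -0.582 2.774 -2.004
vertex -1.73 2.192 -1.668
endloop
endfacet
facet normal 0.033 0.450 0.892
outer loop
vertex -1.686 2.804 -0.454
vertex -1.51 4.888 -1.512
vertex -2.658 4.306 -1.176
endloop
endfacet
facet normal 0.504 -0.778 0.374
outer loop
vertex -0.538 3.386 -0.79
vertex -1.686 2.804 -0.454
vertex -0.582 2.774 -2.004
endloop
endfacet
facet normal 0.033 0.450 0.892
outer loop
vertex -0.538 3.386 -0.79
vertex -1.51 4.888 -1.512
vertex -1.686 2.804 -0.454
endloop
endfacet
facet normal -0.504 0.778 -0.374
outer loop
vertex -2.658 4.306 -1.176
vertex -1.51 4.888 -1.512
vertex -2.702 3.694 -2.39
endloop
endfacet
facet normal -0.033 -0.450 -0.892
outer loop
vertex -1.554 4.276 -2.726
vertex -0.582 2.774 -2.004
vertex -2.702 3.694 -2.39
endloop
endfacet
facet normal -0.504 0.778 -0.374
outer loop
vertex -2.702 3.694 -2.39
vertex -1.51 4.888 -1.512
vertex -1.554 4.276 -2.726
endloop
endfacet
facet normal 0.863 0.438 -0.252
outer loop
vertex -1.554 4.276 -2.726
vertex -0.538 3.386 -0.79
vertex -0.582 2.774 -2.004
endloop
endfacet
facet normal 0.863 0.438 -0.252
outer loop
vertex -1.51 4.888 -1.512
vertex -0.538 3.386 -0.79
vertex -1.554 4.276 -2.726
endloop
endfacet

endsolid


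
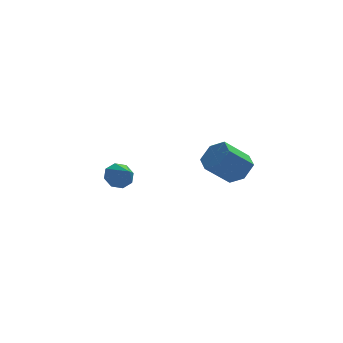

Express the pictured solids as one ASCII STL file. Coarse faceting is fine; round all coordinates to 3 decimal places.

solid 
facet normal 0.720 0.155 -0.677
outer loop
vertex 2.761 -2.461 2.12
vertex 2.14 -2.925 1.353
vertex 2.076 -1.851 1.531
endloop
endfacet
facet normal 0.295 0.814 0.501
outer loop
vertex 2.761 -2.461 2.12
vertex 2.076 -1.851 1.531
vertex 1.321 -2.772 3.473
endloop
endfacet
facet normal 0.295 0.814 0.501
outer loop
vertex 1.321 -2.772 3.473
vertex 2.076 -1.851 1.531
vertex 0.636 -2.162 2.885
endloop
endfacet
facet normal -0.719 -0.155 0.677
outer loop
vertex 1.321 -2.772 3.473
vertex 0.636 -2.162 2.885
vertex 0.7 -3.235 2.707
endloop
endfacet
facet normal 0.719 0.155 -0.677
outer loop
vertex 2.076 -1.851 1.531
vertex 2.14 -2.925 1.353
vertex 1.455 -2.315 0.765
endloop
endfacet
facet normal -0.397 0.891 -0.218
outer loop
vertex 2.076 -1.851 1.531
vertex 1.455 -2.315 0.765
vertex 0.636 -2.162 2.885
endloop
endfacet
facet normal -0.396 0.892 -0.218
outer loop
vertex 0.636 -2.162 2.885
vertex 1.455 -2.315 0.765
vertex 0.015 -2.625 2.118
endloop
endfacet
facet normal -0.720 -0.155 0.677
outer loop
vertex 0.636 -2.162 2.885
vertex 0.015 -2.625 2.118
vertex 0.7 -3.235 2.707
endloop
endfacet
facet normal 0.719 0.155 -0.677
outer loop
vertex 1.455 -2.315 0.765
vertex 2.14 -2.925 1.353
vertex 1.519 -3.388 0.587
endloop
endfacet
facet normal -0.692 0.078 -0.718
outer loop
vertex 1.455 -2.315 0.765
vertex 1.519 -3.388 0.587
vertex 0.015 -2.625 2.118
endloop
endfacet
facet normal -0.692 0.078 -0.718
outer loop
vertex 0.015 -2.625 2.118
vertex 1.519 -3.388 0.587
vertex 0.079 -3.699 1.94
endloop
endfacet
facet normal -0.720 -0.155 0.677
outer loop
vertex 0.015 -2.625 2.118
vertex 0.079 -3.699 1.94
vertex 0.7 -3.235 2.707
endloop
endfacet
facet normal 0.719 0.155 -0.677
outer loop
vertex 1.519 -3.388 0.587
vertex 2.14 -2.925 1.353
vertex 2.204 -3.998 1.175
endloop
endfacet
facet normal -0.295 -0.814 -0.501
outer loop
vertex 1.519 -3.388 0.587
vertex 2.204 -3.998 1.175
vertex 0.079 -3.699 1.94
endloop
endfacet
facet normal -0.295 -0.814 -0.500
outer loop
vertex 0.079 -3.699 1.94
vertex 2.204 -3.998 1.175
vertex 0.764 -4.309 2.529
endloop
endfacet
facet normal -0.720 -0.155 0.677
outer loop
vertex 0.079 -3.699 1.94
vertex 0.764 -4.309 2.529
vertex 0.7 -3.235 2.707
endloop
endfacet
facet normal 0.720 0.155 -0.677
outer loop
vertex 2.204 -3.998 1.175
vertex 2.14 -2.925 1.353
vertex 2.825 -3.535 1.942
endloop
endfacet
facet normal 0.397 -0.892 0.217
outer loop
vertex 2.204 -3.998 1.175
vertex 2.825 -3.535 1.942
vertex 0.764 -4.309 2.529
endloop
endfacet
facet normal 0.397 -0.892 0.218
outer loop
vertex 0.764 -4.309 2.529
vertex 2.825 -3.535 1.942
vertex 1.385 -3.845 3.295
endloop
endfacet
facet normal -0.719 -0.155 0.677
outer loop
vertex 0.764 -4.309 2.529
vertex 1.385 -3.845 3.295
vertex 0.7 -3.235 2.707
endloop
endfacet
facet normal 0.720 0.155 -0.677
outer loop
vertex 2.825 -3.535 1.942
vertex 2.14 -2.925 1.353
vertex 2.761 -2.461 2.12
endloop
endfacet
facet normal 0.692 -0.078 0.718
outer loop
vertex 2.825 -3.535 1.942
vertex 2.761 -2.461 2.12
vertex 1.385 -3.845 3.295
endloop
endfacet
facet normal 0.692 -0.078 0.718
outer loop
vertex 1.385 -3.845 3.295
vertex 2.761 -2.461 2.12
vertex 1.321 -2.772 3.473
endloop
endfacet
facet normal -0.719 -0.155 0.677
outer loop
vertex 1.385 -3.845 3.295
vertex 1.321 -2.772 3.473
vertex 0.7 -3.235 2.707
endloop
endfacet
facet normal -0.267 0.773 -0.576
outer loop
vertex -3.06 5.169 -2.008
vertex -3.588 4.581 -2.553
vertex -3.752 5.109 -1.768
endloop
endfacet
facet normal 0.305 0.203 0.930
outer loop
vertex -3.06 5.169 -2.008
vertex -3.752 5.109 -1.768
vertex -3.132 3.259 -1.567
endloop
endfacet
facet normal -0.266 0.773 -0.576
outer loop
vertex -3.752 5.109 -1.768
vertex -3.588 4.581 -2.553
vertex -4.348 4.739 -1.989
endloop
endfacet
facet normal -0.341 -0.012 0.940
outer loop
vertex -3.752 5.109 -1.768
vertex -4.348 4.739 -1.989
vertex -3.132 3.259 -1.567
endloop
endfacet
facet normal -0.267 0.773 -0.576
outer loop
vertex -4.348 4.739 -1.989
vertex -3.588 4.581 -2.553
vertex -4.498 4.277 -2.539
endloop
endfacet
facet normal -0.714 -0.428 0.554
outer loop
vertex -4.348 4.739 -1.989
vertex -4.498 4.277 -2.539
vertex -3.132 3.259 -1.567
endloop
endfacet
facet normal -0.267 0.772 -0.577
outer loop
vertex -4.498 4.277 -2.539
vertex -3.588 4.581 -2.553
vertex -4.115 3.992 -3.098
endloop
endfacet
facet normal -0.597 -0.802 -0.000
outer loop
vertex -4.498 4.277 -2.539
vertex -4.115 3.992 -3.098
vertex -3.132 3.259 -1.567
endloop
endfacet
facet normal -0.266 0.772 -0.577
outer loop
vertex -4.115 3.992 -3.098
vertex -3.588 4.581 -2.553
vertex -3.423 4.052 -3.337
endloop
endfacet
facet normal -0.059 -0.915 -0.400
outer loop
vertex -4.115 3.992 -3.098
vertex -3.423 4.052 -3.337
vertex -3.132 3.259 -1.567
endloop
endfacet
facet normal -0.266 0.772 -0.577
outer loop
vertex -3.423 4.052 -3.337
vertex -3.588 4.581 -2.553
vertex -2.827 4.422 -3.117
endloop
endfacet
facet normal 0.586 -0.700 -0.410
outer loop
vertex -3.423 4.052 -3.337
vertex -2.827 4.422 -3.117
vertex -3.132 3.259 -1.567
endloop
endfacet
facet normal -0.265 0.773 -0.576
outer loop
vertex -2.827 4.422 -3.117
vertex -3.588 4.581 -2.553
vertex -2.677 4.884 -2.566
endloop
endfacet
facet normal 0.959 -0.283 -0.024
outer loop
vertex -2.827 4.422 -3.117
vertex -2.677 4.884 -2.566
vertex -3.132 3.259 -1.567
endloop
endfacet
facet normal -0.265 0.773 -0.577
outer loop
vertex -2.677 4.884 -2.566
vertex -3.588 4.581 -2.553
vertex -3.06 5.169 -2.008
endloop
endfacet
facet normal 0.842 0.091 0.532
outer loop
vertex -2.677 4.884 -2.566
vertex -3.06 5.169 -2.008
vertex -3.132 3.259 -1.567
endloop
endfacet

endsolid


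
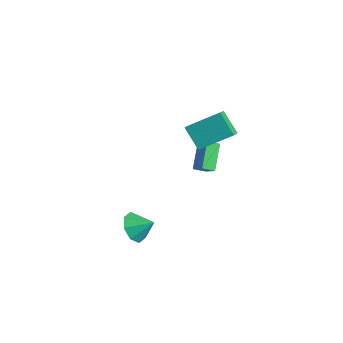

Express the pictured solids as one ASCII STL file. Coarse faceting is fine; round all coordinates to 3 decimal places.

solid 
facet normal -0.625 -0.561 -0.543
outer loop
vertex -1.45 -3.603 -4.558
vertex -1.767 -4.056 -3.725
vertex -2.047 -3.246 -4.24
endloop
endfacet
facet normal 0.384 0.883 -0.270
outer loop
vertex -1.45 -3.603 -4.558
vertex -2.047 -3.246 -4.24
vertex -0.973 -3.344 -3.035
endloop
endfacet
facet normal -0.625 -0.561 -0.543
outer loop
vertex -2.047 -3.246 -4.24
vertex -1.767 -4.056 -3.725
vertex -2.48 -3.363 -3.62
endloop
endfacet
facet normal -0.067 0.988 0.140
outer loop
vertex -2.047 -3.246 -4.24
vertex -2.48 -3.363 -3.62
vertex -0.973 -3.344 -3.035
endloop
endfacet
facet normal -0.625 -0.561 -0.543
outer loop
vertex -2.48 -3.363 -3.62
vertex -1.767 -4.056 -3.725
vertex -2.496 -3.886 -3.061
endloop
endfacet
facet normal -0.263 0.708 0.655
outer loop
vertex -2.48 -3.363 -3.62
vertex -2.496 -3.886 -3.061
vertex -0.973 -3.344 -3.035
endloop
endfacet
facet normal -0.625 -0.561 -0.543
outer loop
vertex -2.496 -3.886 -3.061
vertex -1.767 -4.056 -3.725
vertex -2.085 -4.509 -2.891
endloop
endfacet
facet normal -0.090 0.206 0.974
outer loop
vertex -2.496 -3.886 -3.061
vertex -2.085 -4.509 -2.891
vertex -0.973 -3.344 -3.035
endloop
endfacet
facet normal -0.625 -0.561 -0.543
outer loop
vertex -2.085 -4.509 -2.891
vertex -1.767 -4.056 -3.725
vertex -1.488 -4.866 -3.21
endloop
endfacet
facet normal 0.352 -0.224 0.909
outer loop
vertex -2.085 -4.509 -2.891
vertex -1.488 -4.866 -3.21
vertex -0.973 -3.344 -3.035
endloop
endfacet
facet normal -0.625 -0.561 -0.543
outer loop
vertex -1.488 -4.866 -3.21
vertex -1.767 -4.056 -3.725
vertex -1.054 -4.749 -3.83
endloop
endfacet
facet normal 0.802 -0.329 0.499
outer loop
vertex -1.488 -4.866 -3.21
vertex -1.054 -4.749 -3.83
vertex -0.973 -3.344 -3.035
endloop
endfacet
facet normal -0.625 -0.561 -0.543
outer loop
vertex -1.054 -4.749 -3.83
vertex -1.767 -4.056 -3.725
vertex -1.038 -4.226 -4.388
endloop
endfacet
facet normal 0.999 -0.048 -0.017
outer loop
vertex -1.054 -4.749 -3.83
vertex -1.038 -4.226 -4.388
vertex -0.973 -3.344 -3.035
endloop
endfacet
facet normal -0.625 -0.561 -0.543
outer loop
vertex -1.038 -4.226 -4.388
vertex -1.767 -4.056 -3.725
vertex -1.45 -3.603 -4.558
endloop
endfacet
facet normal 0.825 0.454 -0.336
outer loop
vertex -1.038 -4.226 -4.388
vertex -1.45 -3.603 -4.558
vertex -0.973 -3.344 -3.035
endloop
endfacet
facet normal -0.807 -0.076 -0.586
outer loop
vertex -3.439 0.528 -2.068
vertex -4.406 1.44 -0.854
vertex -3.24 1.224 -2.432
endloop
endfacet
facet normal 0.538 -0.506 -0.674
outer loop
vertex -2.434 1.3 -1.846
vertex -3.439 0.528 -2.068
vertex -3.24 1.224 -2.432
endloop
endfacet
facet normal -0.807 -0.077 -0.586
outer loop
vertex -3.24 1.224 -2.432
vertex -4.406 1.44 -0.854
vertex -4.208 2.136 -1.218
endloop
endfacet
facet normal 0.246 0.859 -0.449
outer loop
vertex -4.208 2.136 -1.218
vertex -2.434 1.3 -1.846
vertex -3.24 1.224 -2.432
endloop
endfacet
facet normal -0.246 -0.859 0.449
outer loop
vertex -3.439 0.528 -2.068
vertex -3.6 1.516 -0.268
vertex -4.406 1.44 -0.854
endloop
endfacet
facet normal 0.538 -0.506 -0.675
outer loop
vertex -2.632 0.604 -1.482
vertex -3.439 0.528 -2.068
vertex -2.434 1.3 -1.846
endloop
endfacet
facet normal -0.246 -0.859 0.449
outer loop
vertex -2.632 0.604 -1.482
vertex -3.6 1.516 -0.268
vertex -3.439 0.528 -2.068
endloop
endfacet
facet normal -0.538 0.506 0.674
outer loop
vertex -4.406 1.44 -0.854
vertex -3.6 1.516 -0.268
vertex -4.208 2.136 -1.218
endloop
endfacet
facet normal 0.246 0.859 -0.450
outer loop
vertex -3.401 2.212 -0.632
vertex -2.434 1.3 -1.846
vertex -4.208 2.136 -1.218
endloop
endfacet
facet normal -0.537 0.506 0.674
outer loop
vertex -4.208 2.136 -1.218
vertex -3.6 1.516 -0.268
vertex -3.401 2.212 -0.632
endloop
endfacet
facet normal 0.807 0.077 0.585
outer loop
vertex -3.401 2.212 -0.632
vertex -2.632 0.604 -1.482
vertex -2.434 1.3 -1.846
endloop
endfacet
facet normal 0.807 0.076 0.586
outer loop
vertex -3.6 1.516 -0.268
vertex -2.632 0.604 -1.482
vertex -3.401 2.212 -0.632
endloop
endfacet
facet normal -0.612 0.602 -0.513
outer loop
vertex -2.342 -0.416 2.686
vertex -1.569 1.238 3.703
vertex -1.252 -0.248 1.583
endloop
endfacet
facet normal -0.370 -0.791 -0.487
outer loop
vertex -0.591 -0.898 2.137
vertex -2.342 -0.416 2.686
vertex -1.252 -0.248 1.583
endloop
endfacet
facet normal -0.612 0.602 -0.513
outer loop
vertex -1.252 -0.248 1.583
vertex -1.569 1.238 3.703
vertex -0.479 1.406 2.6
endloop
endfacet
facet normal 0.699 0.108 -0.707
outer loop
vertex -0.479 1.406 2.6
vertex -0.591 -0.898 2.137
vertex -1.252 -0.248 1.583
endloop
endfacet
facet normal -0.699 -0.108 0.707
outer loop
vertex -2.342 -0.416 2.686
vertex -0.908 0.588 4.257
vertex -1.569 1.238 3.703
endloop
endfacet
facet normal -0.370 -0.791 -0.487
outer loop
vertex -1.681 -1.066 3.24
vertex -2.342 -0.416 2.686
vertex -0.591 -0.898 2.137
endloop
endfacet
facet normal -0.699 -0.108 0.707
outer loop
vertex -1.681 -1.066 3.24
vertex -0.908 0.588 4.257
vertex -2.342 -0.416 2.686
endloop
endfacet
facet normal 0.370 0.791 0.487
outer loop
vertex -1.569 1.238 3.703
vertex -0.908 0.588 4.257
vertex -0.479 1.406 2.6
endloop
endfacet
facet normal 0.699 0.108 -0.707
outer loop
vertex 0.182 0.756 3.154
vertex -0.591 -0.898 2.137
vertex -0.479 1.406 2.6
endloop
endfacet
facet normal 0.370 0.791 0.487
outer loop
vertex -0.479 1.406 2.6
vertex -0.908 0.588 4.257
vertex 0.182 0.756 3.154
endloop
endfacet
facet normal 0.612 -0.602 0.513
outer loop
vertex 0.182 0.756 3.154
vertex -1.681 -1.066 3.24
vertex -0.591 -0.898 2.137
endloop
endfacet
facet normal 0.612 -0.602 0.513
outer loop
vertex -0.908 0.588 4.257
vertex -1.681 -1.066 3.24
vertex 0.182 0.756 3.154
endloop
endfacet

endsolid


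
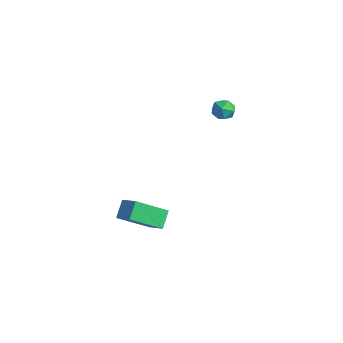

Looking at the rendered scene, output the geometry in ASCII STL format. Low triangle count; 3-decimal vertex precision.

solid 
facet normal -0.464 0.548 0.695
outer loop
vertex 1.962 -4.401 -1.854
vertex 2.143 -2.646 -3.117
vertex 0.992 -4.635 -2.317
endloop
endfacet
facet normal -0.083 -0.809 0.582
outer loop
vertex 1.517 -5.254 -3.103
vertex 1.962 -4.401 -1.854
vertex 0.992 -4.635 -2.317
endloop
endfacet
facet normal -0.464 0.548 0.696
outer loop
vertex 0.992 -4.635 -2.317
vertex 2.143 -2.646 -3.117
vertex 1.173 -2.879 -3.58
endloop
endfacet
facet normal -0.882 -0.212 -0.422
outer loop
vertex 1.173 -2.879 -3.58
vertex 1.517 -5.254 -3.103
vertex 0.992 -4.635 -2.317
endloop
endfacet
facet normal 0.882 0.212 0.422
outer loop
vertex 1.962 -4.401 -1.854
vertex 2.668 -3.265 -3.903
vertex 2.143 -2.646 -3.117
endloop
endfacet
facet normal -0.084 -0.809 0.582
outer loop
vertex 2.487 -5.021 -2.64
vertex 1.962 -4.401 -1.854
vertex 1.517 -5.254 -3.103
endloop
endfacet
facet normal 0.882 0.212 0.421
outer loop
vertex 2.487 -5.021 -2.64
vertex 2.668 -3.265 -3.903
vertex 1.962 -4.401 -1.854
endloop
endfacet
facet normal 0.083 0.809 -0.582
outer loop
vertex 2.143 -2.646 -3.117
vertex 2.668 -3.265 -3.903
vertex 1.173 -2.879 -3.58
endloop
endfacet
facet normal -0.882 -0.212 -0.421
outer loop
vertex 1.698 -3.499 -4.366
vertex 1.517 -5.254 -3.103
vertex 1.173 -2.879 -3.58
endloop
endfacet
facet normal 0.083 0.809 -0.582
outer loop
vertex 1.173 -2.879 -3.58
vertex 2.668 -3.265 -3.903
vertex 1.698 -3.499 -4.366
endloop
endfacet
facet normal 0.464 -0.549 -0.696
outer loop
vertex 1.698 -3.499 -4.366
vertex 2.487 -5.021 -2.64
vertex 1.517 -5.254 -3.103
endloop
endfacet
facet normal 0.464 -0.548 -0.696
outer loop
vertex 2.668 -3.265 -3.903
vertex 2.487 -5.021 -2.64
vertex 1.698 -3.499 -4.366
endloop
endfacet
facet normal 0.396 0.761 0.515
outer loop
vertex 2.049 1.168 3.396
vertex 2.12 0.75 3.959
vertex 2.642 0.798 3.487
endloop
endfacet
facet normal 0.540 0.821 -0.182
outer loop
vertex 2.049 1.168 3.396
vertex 2.642 0.798 3.487
vertex 2.353 0.846 2.847
endloop
endfacet
facet normal -0.078 0.841 -0.536
outer loop
vertex 2.049 1.168 3.396
vertex 2.353 0.846 2.847
vertex 1.652 0.829 2.922
endloop
endfacet
facet normal -0.608 0.792 -0.057
outer loop
vertex 2.049 1.168 3.396
vertex 1.652 0.829 2.922
vertex 1.509 0.769 3.609
endloop
endfacet
facet normal -0.315 0.742 0.591
outer loop
vertex 2.049 1.168 3.396
vertex 1.509 0.769 3.609
vertex 2.12 0.75 3.959
endloop
endfacet
facet normal 0.893 0.234 -0.385
outer loop
vertex 2.353 0.846 2.847
vertex 2.642 0.798 3.487
vertex 2.611 0.231 3.071
endloop
endfacet
facet normal 0.657 0.138 0.741
outer loop
vertex 2.642 0.798 3.487
vertex 2.12 0.75 3.959
vertex 2.468 0.171 3.758
endloop
endfacet
facet normal -0.492 0.108 0.864
outer loop
vertex 2.12 0.75 3.959
vertex 1.509 0.769 3.609
vertex 1.767 0.154 3.833
endloop
endfacet
facet normal -0.965 0.188 -0.184
outer loop
vertex 1.509 0.769 3.609
vertex 1.652 0.829 2.922
vertex 1.478 0.202 3.193
endloop
endfacet
facet normal -0.109 0.267 -0.958
outer loop
vertex 1.652 0.829 2.922
vertex 2.353 0.846 2.847
vertex 2.0 0.25 2.721
endloop
endfacet
facet normal 0.608 -0.792 0.057
outer loop
vertex 2.071 -0.168 3.284
vertex 2.611 0.231 3.071
vertex 2.468 0.171 3.758
endloop
endfacet
facet normal 0.078 -0.841 0.536
outer loop
vertex 2.071 -0.168 3.284
vertex 2.468 0.171 3.758
vertex 1.767 0.154 3.833
endloop
endfacet
facet normal -0.540 -0.821 0.182
outer loop
vertex 2.071 -0.168 3.284
vertex 1.767 0.154 3.833
vertex 1.478 0.202 3.193
endloop
endfacet
facet normal -0.396 -0.761 -0.515
outer loop
vertex 2.071 -0.168 3.284
vertex 1.478 0.202 3.193
vertex 2.0 0.25 2.721
endloop
endfacet
facet normal 0.315 -0.742 -0.591
outer loop
vertex 2.071 -0.168 3.284
vertex 2.0 0.25 2.721
vertex 2.611 0.231 3.071
endloop
endfacet
facet normal 0.965 -0.188 0.184
outer loop
vertex 2.468 0.171 3.758
vertex 2.611 0.231 3.071
vertex 2.642 0.798 3.487
endloop
endfacet
facet normal 0.109 -0.267 0.958
outer loop
vertex 1.767 0.154 3.833
vertex 2.468 0.171 3.758
vertex 2.12 0.75 3.959
endloop
endfacet
facet normal -0.893 -0.234 0.385
outer loop
vertex 1.478 0.202 3.193
vertex 1.767 0.154 3.833
vertex 1.509 0.769 3.609
endloop
endfacet
facet normal -0.657 -0.138 -0.741
outer loop
vertex 2.0 0.25 2.721
vertex 1.478 0.202 3.193
vertex 1.652 0.829 2.922
endloop
endfacet
facet normal 0.492 -0.108 -0.864
outer loop
vertex 2.611 0.231 3.071
vertex 2.0 0.25 2.721
vertex 2.353 0.846 2.847
endloop
endfacet

endsolid


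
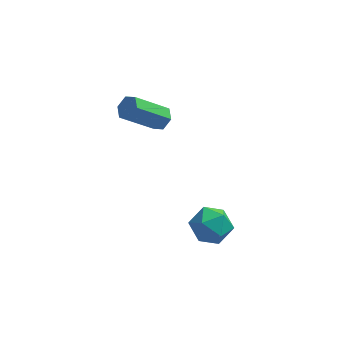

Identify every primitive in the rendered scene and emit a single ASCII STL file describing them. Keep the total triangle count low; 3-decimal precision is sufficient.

solid 
facet normal -0.091 -0.003 0.996
outer loop
vertex 1.093 -1.178 -2.174
vertex 1.058 -2.145 -2.18
vertex 1.909 -1.692 -2.101
endloop
endfacet
facet normal 0.286 0.563 0.775
outer loop
vertex 1.093 -1.178 -2.174
vertex 1.909 -1.692 -2.101
vertex 1.882 -0.905 -2.663
endloop
endfacet
facet normal -0.123 0.938 0.326
outer loop
vertex 1.093 -1.178 -2.174
vertex 1.882 -0.905 -2.663
vertex 1.014 -0.871 -3.088
endloop
endfacet
facet normal -0.752 0.603 0.267
outer loop
vertex 1.093 -1.178 -2.174
vertex 1.014 -0.871 -3.088
vertex 0.505 -1.638 -2.79
endloop
endfacet
facet normal -0.731 0.022 0.682
outer loop
vertex 1.093 -1.178 -2.174
vertex 0.505 -1.638 -2.79
vertex 1.058 -2.145 -2.18
endloop
endfacet
facet normal 0.851 0.324 0.413
outer loop
vertex 1.882 -0.905 -2.663
vertex 1.909 -1.692 -2.101
vertex 2.335 -1.702 -2.97
endloop
endfacet
facet normal 0.243 -0.591 0.769
outer loop
vertex 1.909 -1.692 -2.101
vertex 1.058 -2.145 -2.18
vertex 1.826 -2.469 -2.672
endloop
endfacet
facet normal -0.793 -0.551 0.261
outer loop
vertex 1.058 -2.145 -2.18
vertex 0.505 -1.638 -2.79
vertex 0.958 -2.435 -3.097
endloop
endfacet
facet normal -0.825 0.389 -0.409
outer loop
vertex 0.505 -1.638 -2.79
vertex 1.014 -0.871 -3.088
vertex 0.931 -1.648 -3.659
endloop
endfacet
facet normal 0.191 0.930 -0.315
outer loop
vertex 1.014 -0.871 -3.088
vertex 1.882 -0.905 -2.663
vertex 1.782 -1.195 -3.58
endloop
endfacet
facet normal 0.752 -0.603 -0.267
outer loop
vertex 1.747 -2.162 -3.586
vertex 2.335 -1.702 -2.97
vertex 1.826 -2.469 -2.672
endloop
endfacet
facet normal 0.123 -0.938 -0.326
outer loop
vertex 1.747 -2.162 -3.586
vertex 1.826 -2.469 -2.672
vertex 0.958 -2.435 -3.097
endloop
endfacet
facet normal -0.286 -0.563 -0.775
outer loop
vertex 1.747 -2.162 -3.586
vertex 0.958 -2.435 -3.097
vertex 0.931 -1.648 -3.659
endloop
endfacet
facet normal 0.091 0.003 -0.996
outer loop
vertex 1.747 -2.162 -3.586
vertex 0.931 -1.648 -3.659
vertex 1.782 -1.195 -3.58
endloop
endfacet
facet normal 0.731 -0.022 -0.682
outer loop
vertex 1.747 -2.162 -3.586
vertex 1.782 -1.195 -3.58
vertex 2.335 -1.702 -2.97
endloop
endfacet
facet normal 0.825 -0.389 0.409
outer loop
vertex 1.826 -2.469 -2.672
vertex 2.335 -1.702 -2.97
vertex 1.909 -1.692 -2.101
endloop
endfacet
facet normal -0.191 -0.930 0.315
outer loop
vertex 0.958 -2.435 -3.097
vertex 1.826 -2.469 -2.672
vertex 1.058 -2.145 -2.18
endloop
endfacet
facet normal -0.851 -0.324 -0.413
outer loop
vertex 0.931 -1.648 -3.659
vertex 0.958 -2.435 -3.097
vertex 0.505 -1.638 -2.79
endloop
endfacet
facet normal -0.243 0.591 -0.769
outer loop
vertex 1.782 -1.195 -3.58
vertex 0.931 -1.648 -3.659
vertex 1.014 -0.871 -3.088
endloop
endfacet
facet normal 0.793 0.551 -0.261
outer loop
vertex 2.335 -1.702 -2.97
vertex 1.782 -1.195 -3.58
vertex 1.882 -0.905 -2.663
endloop
endfacet
facet normal 0.684 0.293 -0.668
outer loop
vertex -0.415 1.359 1.724
vertex -0.716 1.099 1.302
vertex -0.823 1.653 1.435
endloop
endfacet
facet normal 0.193 0.811 0.552
outer loop
vertex -0.415 1.359 1.724
vertex -0.823 1.653 1.435
vertex -1.722 0.801 3.0
endloop
endfacet
facet normal 0.193 0.811 0.552
outer loop
vertex -1.722 0.801 3.0
vertex -0.823 1.653 1.435
vertex -2.13 1.095 2.711
endloop
endfacet
facet normal -0.684 -0.291 0.669
outer loop
vertex -1.722 0.801 3.0
vertex -2.13 1.095 2.711
vertex -2.024 0.541 2.578
endloop
endfacet
facet normal 0.684 0.293 -0.668
outer loop
vertex -0.823 1.653 1.435
vertex -0.716 1.099 1.302
vertex -1.124 1.393 1.013
endloop
endfacet
facet normal -0.512 0.845 -0.155
outer loop
vertex -0.823 1.653 1.435
vertex -1.124 1.393 1.013
vertex -2.13 1.095 2.711
endloop
endfacet
facet normal -0.511 0.846 -0.154
outer loop
vertex -2.13 1.095 2.711
vertex -1.124 1.393 1.013
vertex -2.431 0.836 2.289
endloop
endfacet
facet normal -0.685 -0.291 0.668
outer loop
vertex -2.13 1.095 2.711
vertex -2.431 0.836 2.289
vertex -2.024 0.541 2.578
endloop
endfacet
facet normal 0.684 0.291 -0.669
outer loop
vertex -1.124 1.393 1.013
vertex -0.716 1.099 1.302
vertex -1.018 0.839 0.88
endloop
endfacet
facet normal -0.706 0.035 -0.708
outer loop
vertex -1.124 1.393 1.013
vertex -1.018 0.839 0.88
vertex -2.431 0.836 2.289
endloop
endfacet
facet normal -0.706 0.035 -0.708
outer loop
vertex -2.431 0.836 2.289
vertex -1.018 0.839 0.88
vertex -2.325 0.281 2.156
endloop
endfacet
facet normal -0.685 -0.291 0.668
outer loop
vertex -2.431 0.836 2.289
vertex -2.325 0.281 2.156
vertex -2.024 0.541 2.578
endloop
endfacet
facet normal 0.684 0.291 -0.669
outer loop
vertex -1.018 0.839 0.88
vertex -0.716 1.099 1.302
vertex -0.61 0.545 1.169
endloop
endfacet
facet normal -0.193 -0.811 -0.552
outer loop
vertex -1.018 0.839 0.88
vertex -0.61 0.545 1.169
vertex -2.325 0.281 2.156
endloop
endfacet
facet normal -0.193 -0.811 -0.552
outer loop
vertex -2.325 0.281 2.156
vertex -0.61 0.545 1.169
vertex -1.917 -0.013 2.445
endloop
endfacet
facet normal -0.684 -0.293 0.668
outer loop
vertex -2.325 0.281 2.156
vertex -1.917 -0.013 2.445
vertex -2.024 0.541 2.578
endloop
endfacet
facet normal 0.685 0.291 -0.668
outer loop
vertex -0.61 0.545 1.169
vertex -0.716 1.099 1.302
vertex -0.309 0.804 1.591
endloop
endfacet
facet normal 0.511 -0.845 0.154
outer loop
vertex -0.61 0.545 1.169
vertex -0.309 0.804 1.591
vertex -1.917 -0.013 2.445
endloop
endfacet
facet normal 0.512 -0.845 0.155
outer loop
vertex -1.917 -0.013 2.445
vertex -0.309 0.804 1.591
vertex -1.616 0.247 2.867
endloop
endfacet
facet normal -0.684 -0.293 0.668
outer loop
vertex -1.917 -0.013 2.445
vertex -1.616 0.247 2.867
vertex -2.024 0.541 2.578
endloop
endfacet
facet normal 0.685 0.291 -0.668
outer loop
vertex -0.309 0.804 1.591
vertex -0.716 1.099 1.302
vertex -0.415 1.359 1.724
endloop
endfacet
facet normal 0.706 -0.035 0.708
outer loop
vertex -0.309 0.804 1.591
vertex -0.415 1.359 1.724
vertex -1.616 0.247 2.867
endloop
endfacet
facet normal 0.706 -0.035 0.708
outer loop
vertex -1.616 0.247 2.867
vertex -0.415 1.359 1.724
vertex -1.722 0.801 3.0
endloop
endfacet
facet normal -0.684 -0.291 0.669
outer loop
vertex -1.616 0.247 2.867
vertex -1.722 0.801 3.0
vertex -2.024 0.541 2.578
endloop
endfacet

endsolid


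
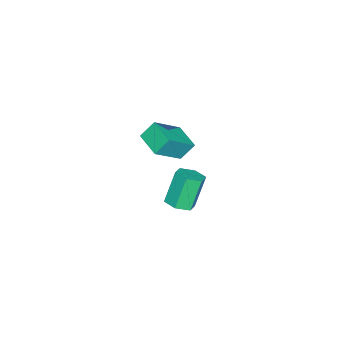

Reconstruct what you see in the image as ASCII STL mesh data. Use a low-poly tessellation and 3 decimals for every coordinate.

solid 
facet normal 0.417 -0.135 -0.899
outer loop
vertex 2.573 3.797 -3.381
vertex 1.801 3.724 -3.728
vertex 2.171 4.487 -3.671
endloop
endfacet
facet normal 0.776 0.568 0.275
outer loop
vertex 2.573 3.797 -3.381
vertex 2.171 4.487 -3.671
vertex 1.731 4.069 -1.565
endloop
endfacet
facet normal 0.776 0.568 0.275
outer loop
vertex 1.731 4.069 -1.565
vertex 2.171 4.487 -3.671
vertex 1.329 4.759 -1.855
endloop
endfacet
facet normal -0.417 0.135 0.899
outer loop
vertex 1.731 4.069 -1.565
vertex 1.329 4.759 -1.855
vertex 0.959 3.996 -1.912
endloop
endfacet
facet normal 0.417 -0.135 -0.899
outer loop
vertex 2.171 4.487 -3.671
vertex 1.801 3.724 -3.728
vertex 1.399 4.414 -4.018
endloop
endfacet
facet normal -0.022 0.987 -0.158
outer loop
vertex 2.171 4.487 -3.671
vertex 1.399 4.414 -4.018
vertex 1.329 4.759 -1.855
endloop
endfacet
facet normal -0.022 0.987 -0.158
outer loop
vertex 1.329 4.759 -1.855
vertex 1.399 4.414 -4.018
vertex 0.556 4.686 -2.202
endloop
endfacet
facet normal -0.416 0.135 0.899
outer loop
vertex 1.329 4.759 -1.855
vertex 0.556 4.686 -2.202
vertex 0.959 3.996 -1.912
endloop
endfacet
facet normal 0.417 -0.135 -0.899
outer loop
vertex 1.399 4.414 -4.018
vertex 1.801 3.724 -3.728
vertex 1.029 3.651 -4.075
endloop
endfacet
facet normal -0.798 0.419 -0.433
outer loop
vertex 1.399 4.414 -4.018
vertex 1.029 3.651 -4.075
vertex 0.556 4.686 -2.202
endloop
endfacet
facet normal -0.798 0.418 -0.433
outer loop
vertex 0.556 4.686 -2.202
vertex 1.029 3.651 -4.075
vertex 0.187 3.923 -2.259
endloop
endfacet
facet normal -0.417 0.134 0.899
outer loop
vertex 0.556 4.686 -2.202
vertex 0.187 3.923 -2.259
vertex 0.959 3.996 -1.912
endloop
endfacet
facet normal 0.417 -0.135 -0.899
outer loop
vertex 1.029 3.651 -4.075
vertex 1.801 3.724 -3.728
vertex 1.431 2.961 -3.785
endloop
endfacet
facet normal -0.776 -0.568 -0.275
outer loop
vertex 1.029 3.651 -4.075
vertex 1.431 2.961 -3.785
vertex 0.187 3.923 -2.259
endloop
endfacet
facet normal -0.776 -0.568 -0.275
outer loop
vertex 0.187 3.923 -2.259
vertex 1.431 2.961 -3.785
vertex 0.589 3.233 -1.969
endloop
endfacet
facet normal -0.417 0.135 0.899
outer loop
vertex 0.187 3.923 -2.259
vertex 0.589 3.233 -1.969
vertex 0.959 3.996 -1.912
endloop
endfacet
facet normal 0.416 -0.135 -0.899
outer loop
vertex 1.431 2.961 -3.785
vertex 1.801 3.724 -3.728
vertex 2.204 3.034 -3.438
endloop
endfacet
facet normal 0.022 -0.987 0.158
outer loop
vertex 1.431 2.961 -3.785
vertex 2.204 3.034 -3.438
vertex 0.589 3.233 -1.969
endloop
endfacet
facet normal 0.022 -0.987 0.158
outer loop
vertex 0.589 3.233 -1.969
vertex 2.204 3.034 -3.438
vertex 1.361 3.306 -1.622
endloop
endfacet
facet normal -0.417 0.135 0.899
outer loop
vertex 0.589 3.233 -1.969
vertex 1.361 3.306 -1.622
vertex 0.959 3.996 -1.912
endloop
endfacet
facet normal 0.417 -0.134 -0.899
outer loop
vertex 2.204 3.034 -3.438
vertex 1.801 3.724 -3.728
vertex 2.573 3.797 -3.381
endloop
endfacet
facet normal 0.798 -0.418 0.433
outer loop
vertex 2.204 3.034 -3.438
vertex 2.573 3.797 -3.381
vertex 1.361 3.306 -1.622
endloop
endfacet
facet normal 0.798 -0.419 0.433
outer loop
vertex 1.361 3.306 -1.622
vertex 2.573 3.797 -3.381
vertex 1.731 4.069 -1.565
endloop
endfacet
facet normal -0.417 0.135 0.899
outer loop
vertex 1.361 3.306 -1.622
vertex 1.731 4.069 -1.565
vertex 0.959 3.996 -1.912
endloop
endfacet
facet normal -0.597 -0.784 0.170
outer loop
vertex 3.714 3.189 4.362
vertex 2.331 3.967 3.095
vertex 4.193 2.637 3.5
endloop
endfacet
facet normal 0.681 -0.383 0.624
outer loop
vertex 5.089 3.813 3.245
vertex 3.714 3.189 4.362
vertex 4.193 2.637 3.5
endloop
endfacet
facet normal -0.597 -0.784 0.170
outer loop
vertex 4.193 2.637 3.5
vertex 2.331 3.967 3.095
vertex 2.811 3.415 2.233
endloop
endfacet
facet normal 0.424 -0.488 -0.763
outer loop
vertex 2.811 3.415 2.233
vertex 5.089 3.813 3.245
vertex 4.193 2.637 3.5
endloop
endfacet
facet normal -0.424 0.488 0.763
outer loop
vertex 3.714 3.189 4.362
vertex 3.227 5.143 2.84
vertex 2.331 3.967 3.095
endloop
endfacet
facet normal 0.681 -0.383 0.624
outer loop
vertex 4.609 4.365 4.107
vertex 3.714 3.189 4.362
vertex 5.089 3.813 3.245
endloop
endfacet
facet normal -0.424 0.488 0.763
outer loop
vertex 4.609 4.365 4.107
vertex 3.227 5.143 2.84
vertex 3.714 3.189 4.362
endloop
endfacet
facet normal -0.681 0.383 -0.624
outer loop
vertex 2.331 3.967 3.095
vertex 3.227 5.143 2.84
vertex 2.811 3.415 2.233
endloop
endfacet
facet normal 0.424 -0.488 -0.763
outer loop
vertex 3.706 4.591 1.978
vertex 5.089 3.813 3.245
vertex 2.811 3.415 2.233
endloop
endfacet
facet normal -0.681 0.383 -0.624
outer loop
vertex 2.811 3.415 2.233
vertex 3.227 5.143 2.84
vertex 3.706 4.591 1.978
endloop
endfacet
facet normal 0.597 0.784 -0.170
outer loop
vertex 3.706 4.591 1.978
vertex 4.609 4.365 4.107
vertex 5.089 3.813 3.245
endloop
endfacet
facet normal 0.597 0.784 -0.170
outer loop
vertex 3.227 5.143 2.84
vertex 4.609 4.365 4.107
vertex 3.706 4.591 1.978
endloop
endfacet

endsolid
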